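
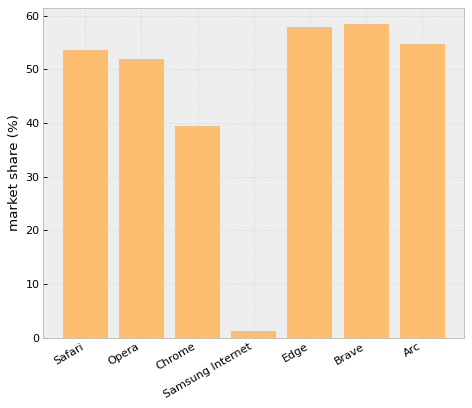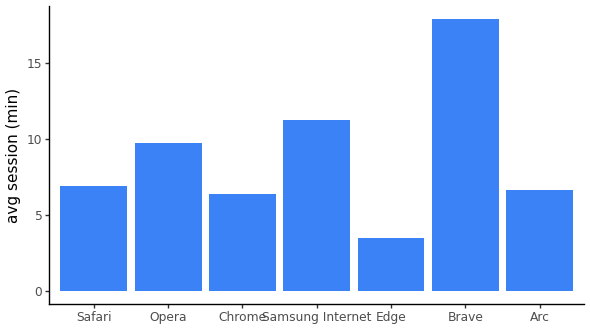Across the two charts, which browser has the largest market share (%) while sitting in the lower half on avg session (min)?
Chart 2 median avg session (min) ≈ 6; below-median browsers: Chrome, Edge, Arc. Among those, Edge has the highest market share (%) (≈ 60).

Edge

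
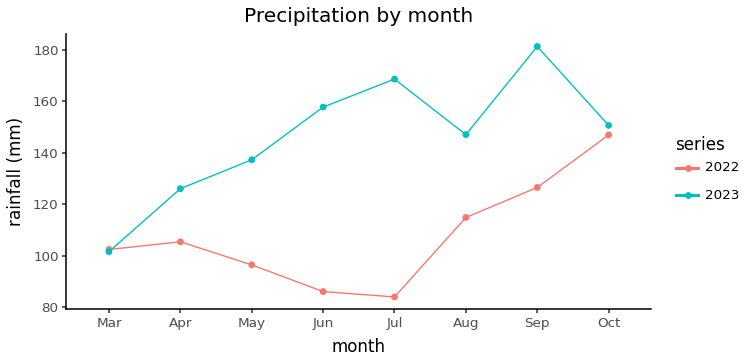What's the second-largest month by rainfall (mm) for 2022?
Top 3 for 2022: Oct ≈ 150, Sep ≈ 130, Aug ≈ 110.

Sep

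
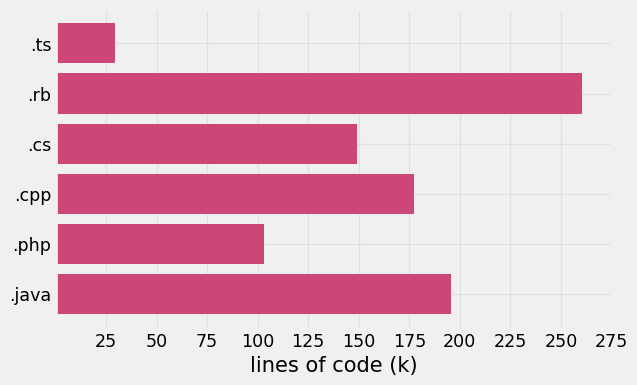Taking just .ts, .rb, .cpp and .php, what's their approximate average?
(25 + 250 + 175 + 100) / 4 ≈ 138.

≈ 138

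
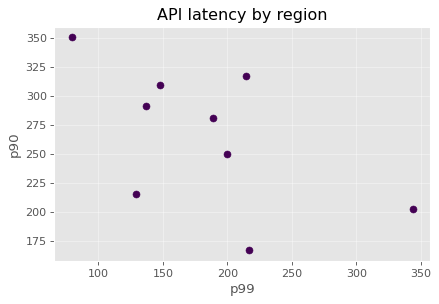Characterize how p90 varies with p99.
negative, moderate

Points are negatively correlated; moderate (|r| ≈ 0.6).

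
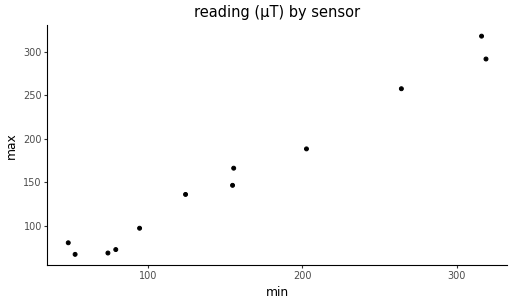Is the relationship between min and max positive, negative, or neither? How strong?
Points are positively correlated; strong (|r| ≈ 1.0).

positive, strong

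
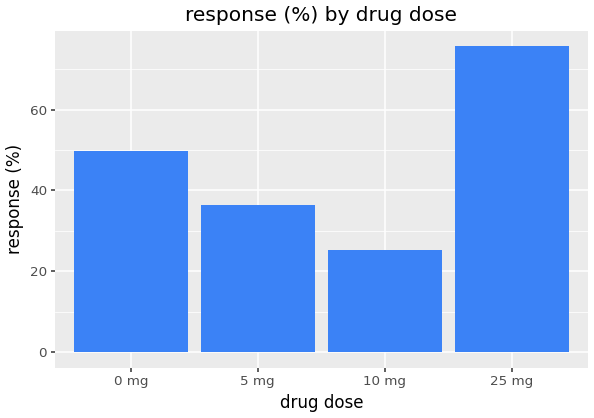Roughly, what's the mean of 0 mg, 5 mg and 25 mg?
≈ 57

(50 + 40 + 80) / 3 ≈ 57.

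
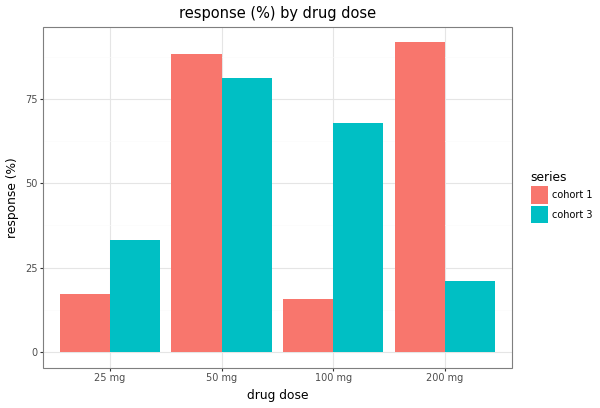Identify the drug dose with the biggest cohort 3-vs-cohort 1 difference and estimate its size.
200 mg: cohort 3 ≈ 20, cohort 1 ≈ 90 → gap ≈ 70. Next-largest (100 mg) is only ≈ 50.

200 mg, ≈ 70 %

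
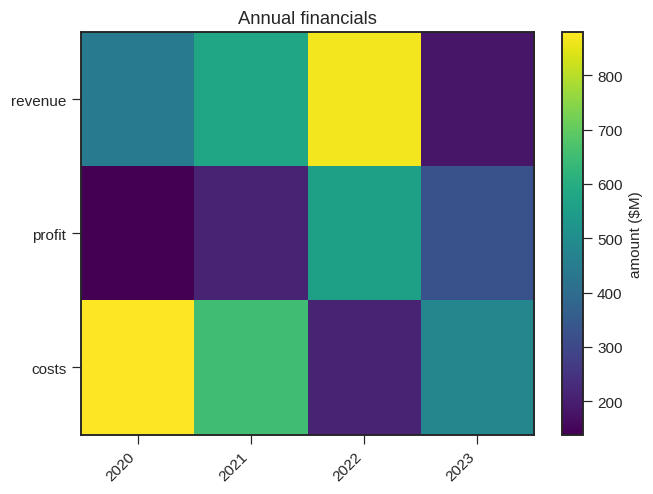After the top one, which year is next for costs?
2021

Top 3 for costs: 2020 ≈ 900, 2021 ≈ 700, 2023 ≈ 500.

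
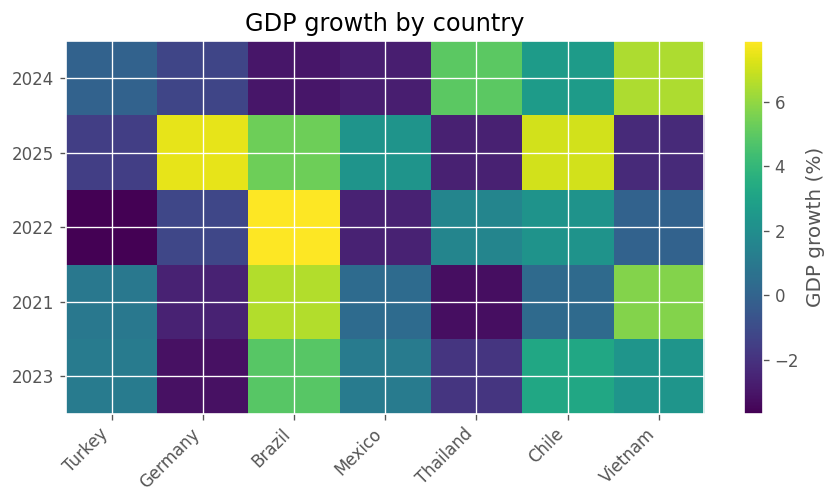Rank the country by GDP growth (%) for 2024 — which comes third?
Top 4 for 2024: Vietnam ≈ 6, Thailand ≈ 5, Chile ≈ 3, Turkey ≈ 0.

Chile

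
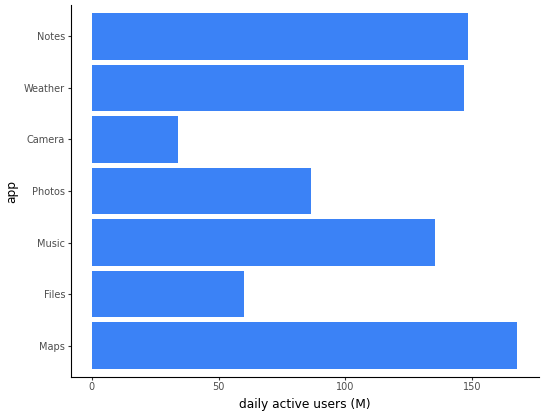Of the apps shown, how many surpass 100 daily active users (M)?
4

Above 100: Maps, Music, Weather, Notes.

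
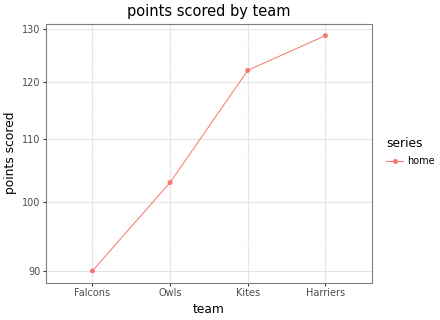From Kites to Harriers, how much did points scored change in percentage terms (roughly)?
≈ +8.3%

Kites ≈ 120, Harriers ≈ 130; (130 − 120) / 120 ≈ +8.3%.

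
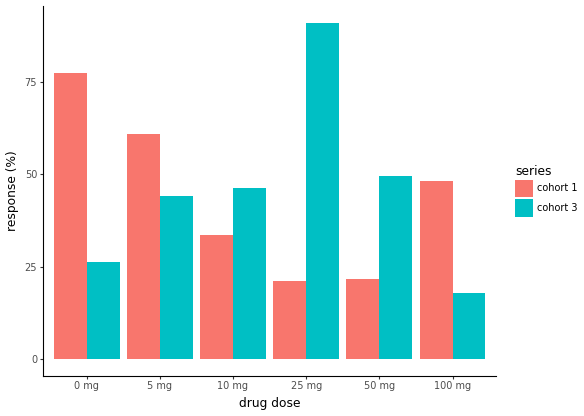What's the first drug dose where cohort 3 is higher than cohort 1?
10 mg

5 mg: cohort 3 ≈ 40 vs cohort 1 ≈ 60 (not yet); 10 mg: cohort 3 ≈ 50 vs cohort 1 ≈ 30 (first crossover).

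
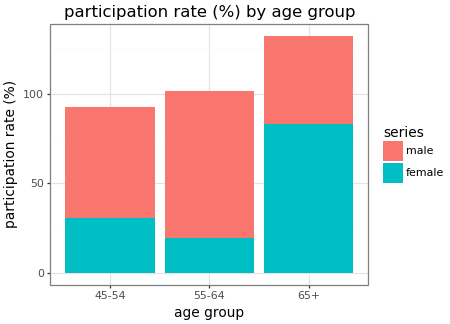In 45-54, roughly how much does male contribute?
male top ≈ 100, bottom ≈ 40; segment ≈ 60.

≈ 60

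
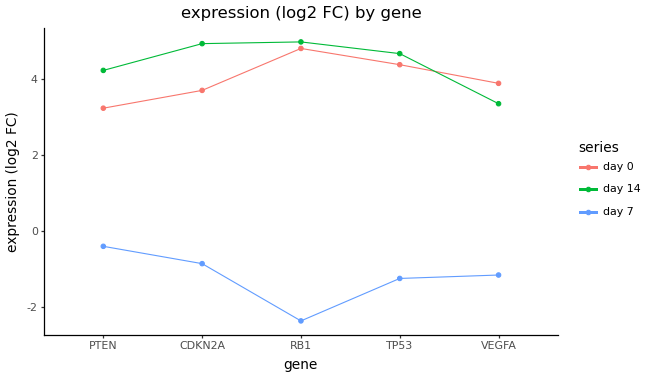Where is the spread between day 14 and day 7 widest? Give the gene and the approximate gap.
RB1, ≈ 7 log2 FC

RB1: day 14 ≈ 5, day 7 ≈ -2 → gap ≈ 7. Next-largest (TP53) is only ≈ 6.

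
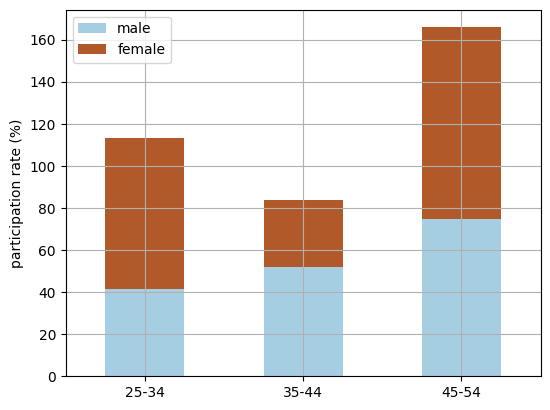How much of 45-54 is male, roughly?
≈ 80

male top ≈ 80, bottom ≈ 0; segment ≈ 80.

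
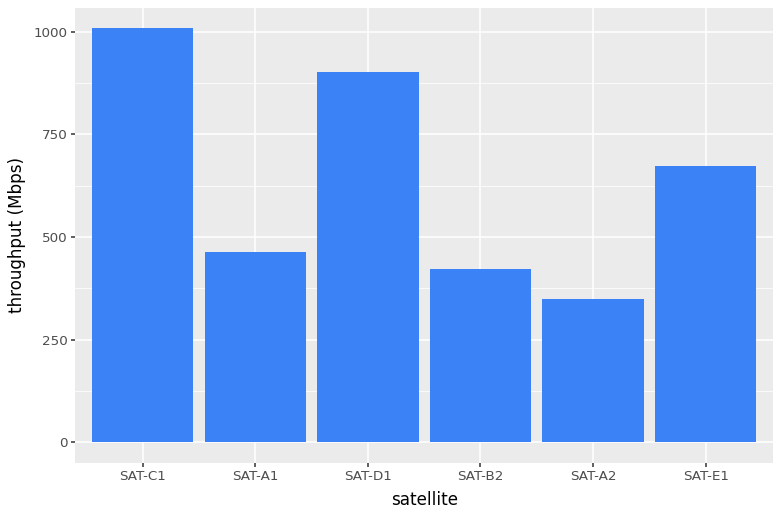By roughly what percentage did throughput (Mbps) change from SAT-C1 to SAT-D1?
SAT-C1 ≈ 1000, SAT-D1 ≈ 900; (900 − 1000) / 1000 ≈ -10%.

≈ -10%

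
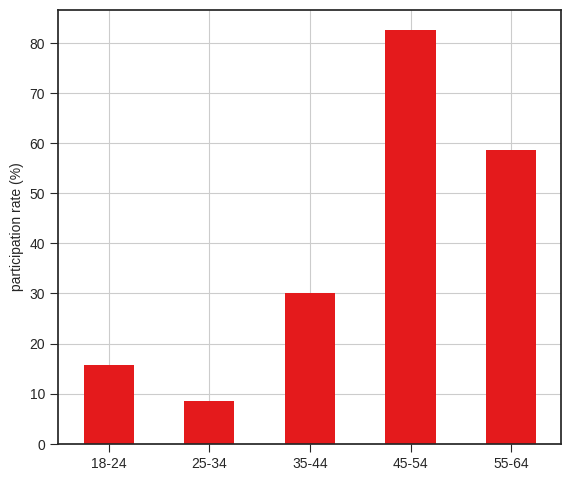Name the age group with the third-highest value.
35-44

Top 4: 45-54 ≈ 80, 55-64 ≈ 60, 35-44 ≈ 30, 18-24 ≈ 20.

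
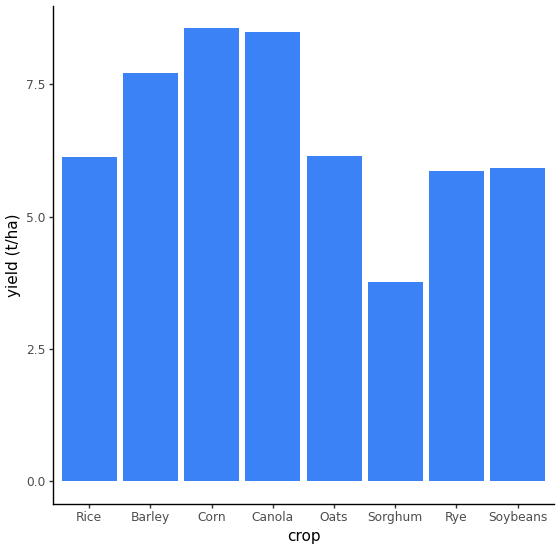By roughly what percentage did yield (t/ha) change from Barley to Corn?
≈ +12.5%

Barley ≈ 8, Corn ≈ 9; (9 − 8) / 8 ≈ +12.5%.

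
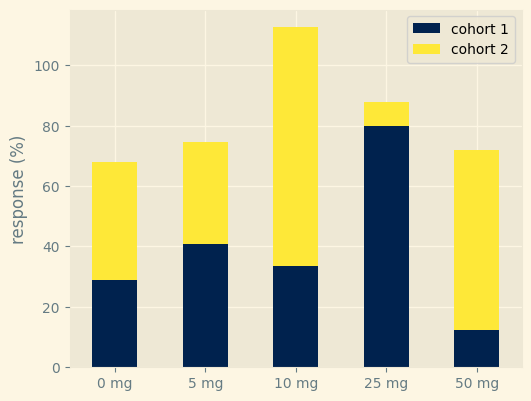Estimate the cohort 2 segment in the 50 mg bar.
≈ 60

cohort 2 top ≈ 70, bottom ≈ 10; segment ≈ 60.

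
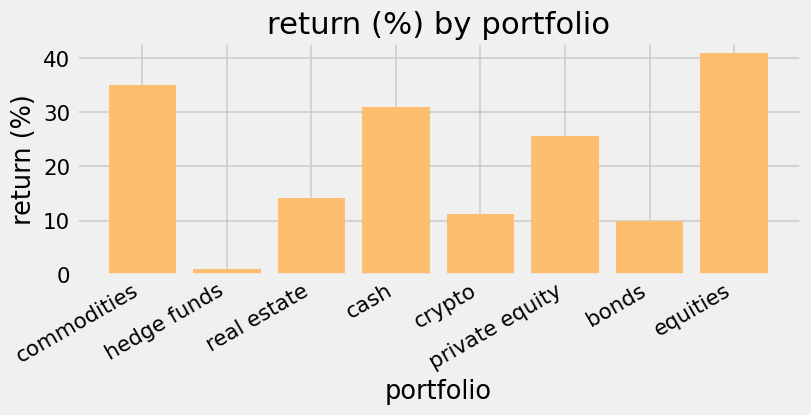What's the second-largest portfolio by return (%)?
Top 3: equities ≈ 40, commodities ≈ 35, cash ≈ 30.

commodities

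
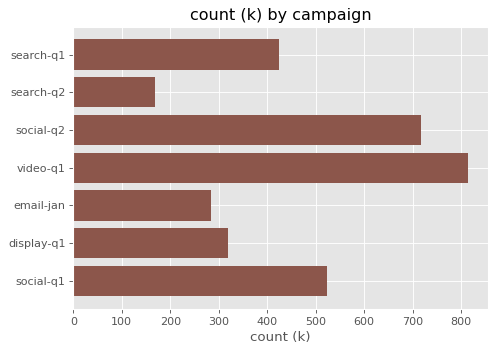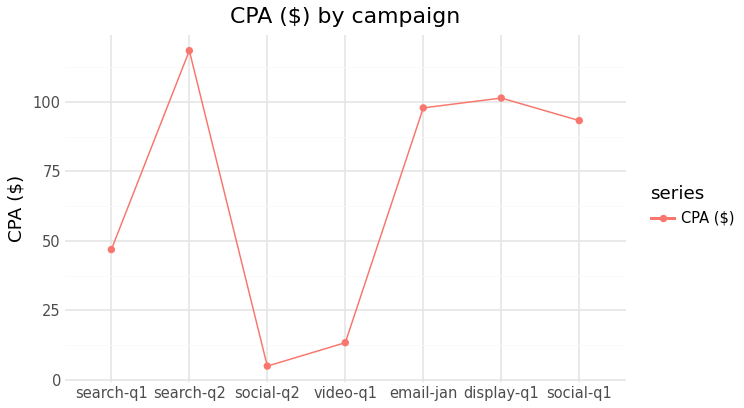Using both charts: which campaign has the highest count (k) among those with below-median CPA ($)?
Chart 2 median CPA ($) ≈ 100; below-median campaigns: search-q1, social-q2, video-q1. Among those, video-q1 has the highest count (k) (≈ 800).

video-q1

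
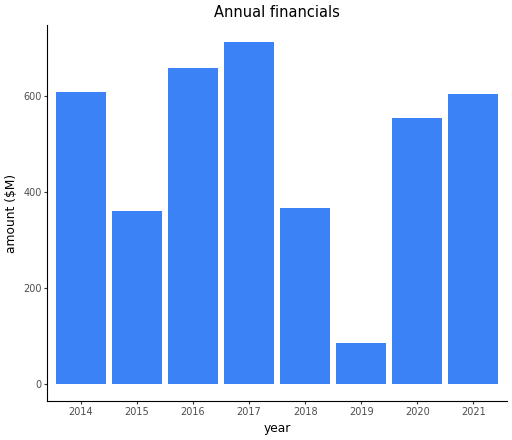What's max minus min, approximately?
Max 2017 ≈ 700, min 2019 ≈ 100; range ≈ 600.

≈ 600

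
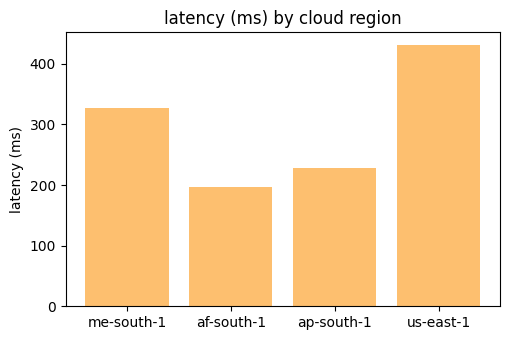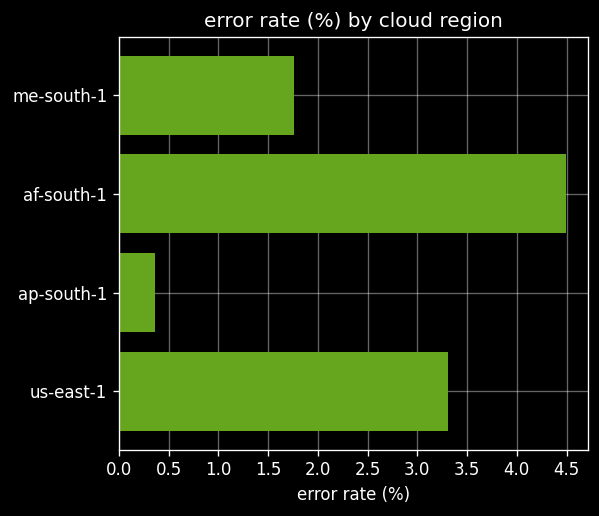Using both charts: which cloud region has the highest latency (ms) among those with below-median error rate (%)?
Chart 2 median error rate (%) ≈ 2.5; below-median cloud regions: me-south-1, ap-south-1. Among those, me-south-1 has the highest latency (ms) (≈ 350).

me-south-1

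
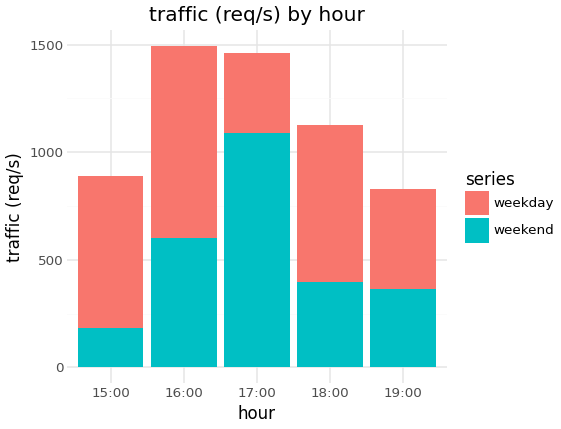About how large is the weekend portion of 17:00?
weekend top ≈ 1000, bottom ≈ 0; segment ≈ 1000.

≈ 1000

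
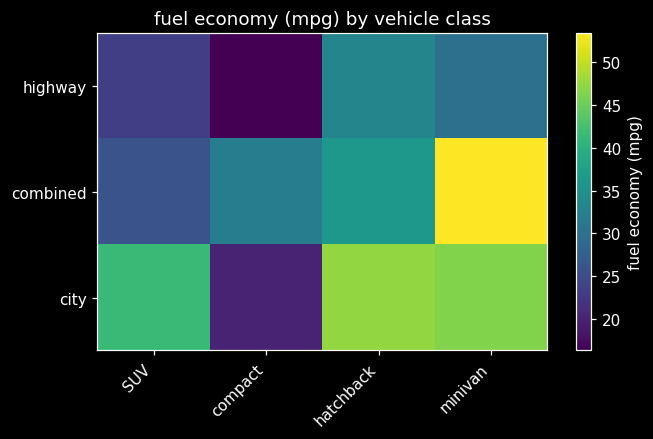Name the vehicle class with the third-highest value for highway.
SUV

Top 4 for highway: hatchback ≈ 35, minivan ≈ 30, SUV ≈ 25, compact ≈ 15.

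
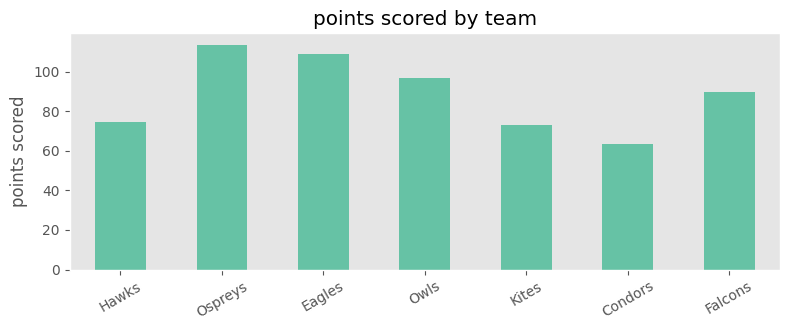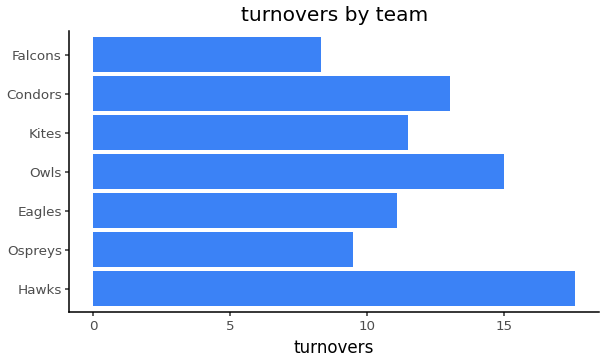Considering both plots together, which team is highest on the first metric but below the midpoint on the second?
Chart 2 median turnovers ≈ 12; below-median teams: Ospreys, Eagles, Falcons. Among those, Ospreys has the highest points scored (≈ 120).

Ospreys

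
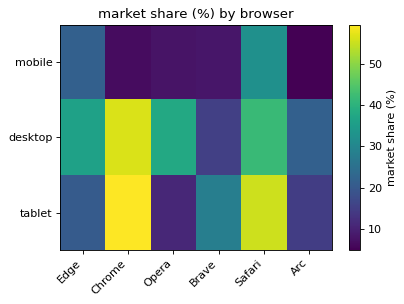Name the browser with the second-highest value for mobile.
Edge

Top 3 for mobile: Safari ≈ 30, Edge ≈ 20, Brave ≈ 10.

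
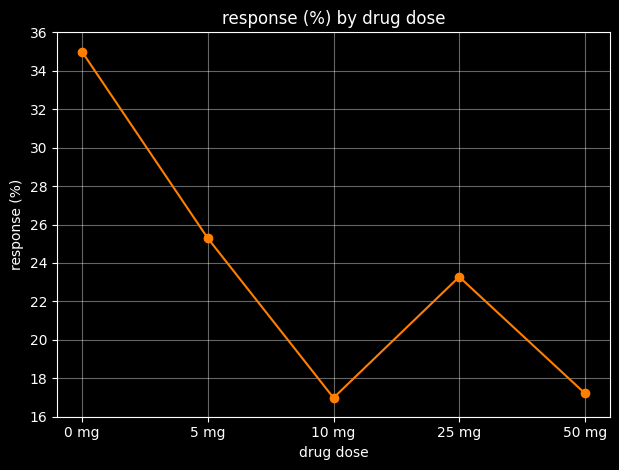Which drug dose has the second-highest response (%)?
Top 3: 0 mg ≈ 34, 5 mg ≈ 26, 25 mg ≈ 24.

5 mg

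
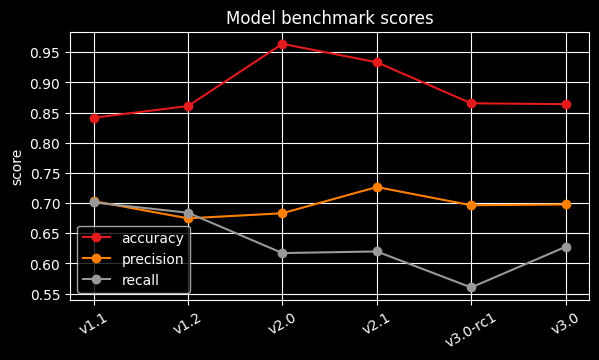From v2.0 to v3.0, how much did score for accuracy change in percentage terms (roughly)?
v2.0 ≈ 0.95, v3.0 ≈ 0.85; (0.85 − 0.95) / 0.95 ≈ -10.5%.

≈ -10.5%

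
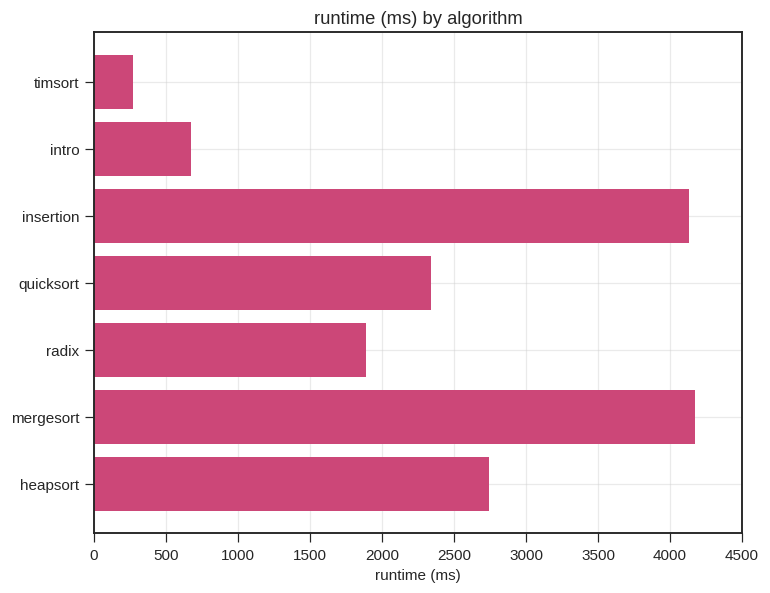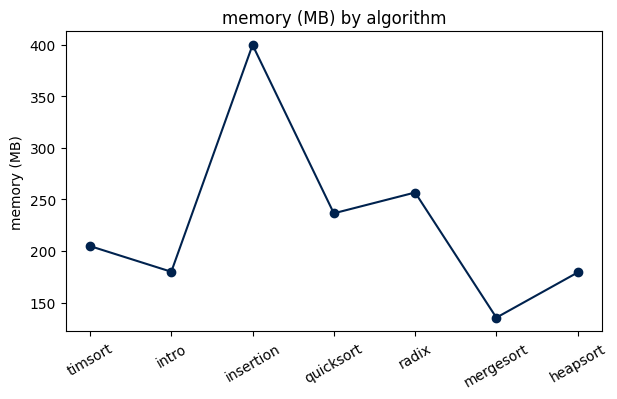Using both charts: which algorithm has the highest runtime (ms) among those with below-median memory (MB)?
mergesort

Chart 2 median memory (MB) ≈ 200; below-median algorithms: intro, mergesort, heapsort. Among those, mergesort has the highest runtime (ms) (≈ 4000).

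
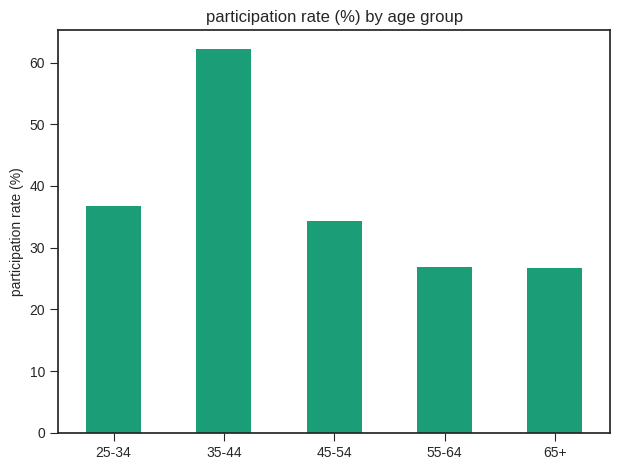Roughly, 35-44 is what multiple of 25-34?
35-44 ≈ 60, 25-34 ≈ 40; 60/40 ≈ 1.5.

≈ 1.5×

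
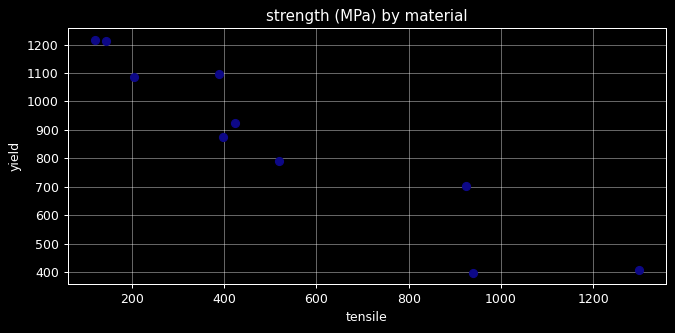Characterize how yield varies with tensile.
negative, strong

Points are negatively correlated; strong (|r| ≈ 0.9).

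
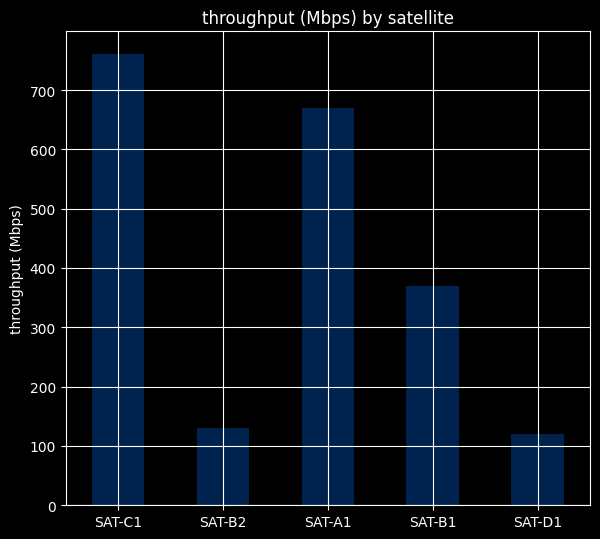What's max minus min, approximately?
≈ 700

Max SAT-C1 ≈ 800, min SAT-D1 ≈ 100; range ≈ 700.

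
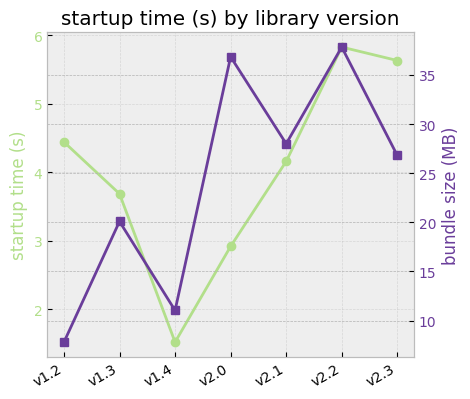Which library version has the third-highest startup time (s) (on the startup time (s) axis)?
v1.2

Top 4 (on the startup time (s) axis): v2.2 ≈ 6.0, v2.3 ≈ 5.5, v1.2 ≈ 4.5, v2.1 ≈ 4.0.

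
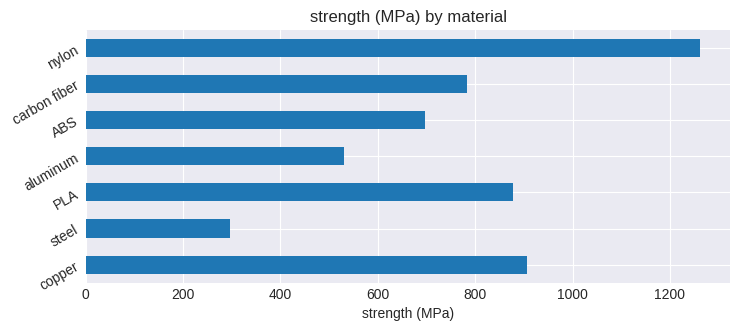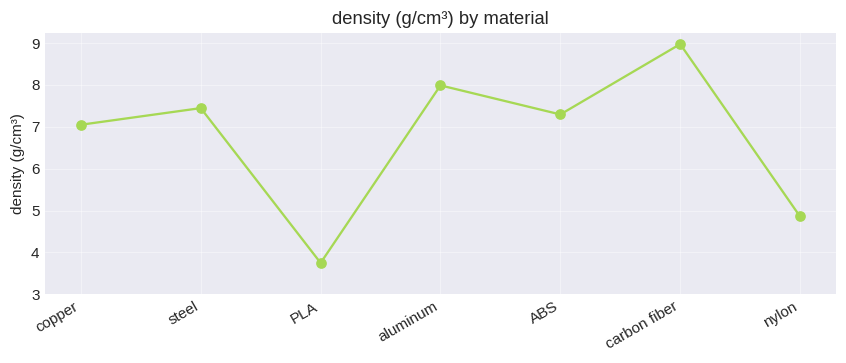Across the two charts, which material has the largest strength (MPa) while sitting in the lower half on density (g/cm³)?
Chart 2 median density (g/cm³) ≈ 7; below-median materials: copper, PLA, nylon. Among those, nylon has the highest strength (MPa) (≈ 1200).

nylon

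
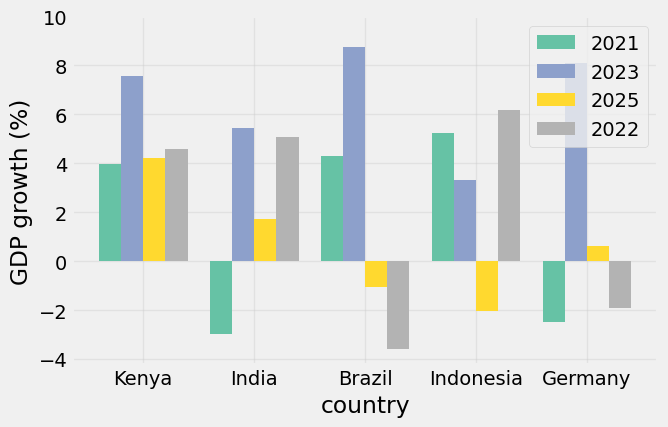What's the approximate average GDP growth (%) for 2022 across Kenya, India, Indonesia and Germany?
≈ 4

(4 + 6 + 6 + -2) / 4 ≈ 4.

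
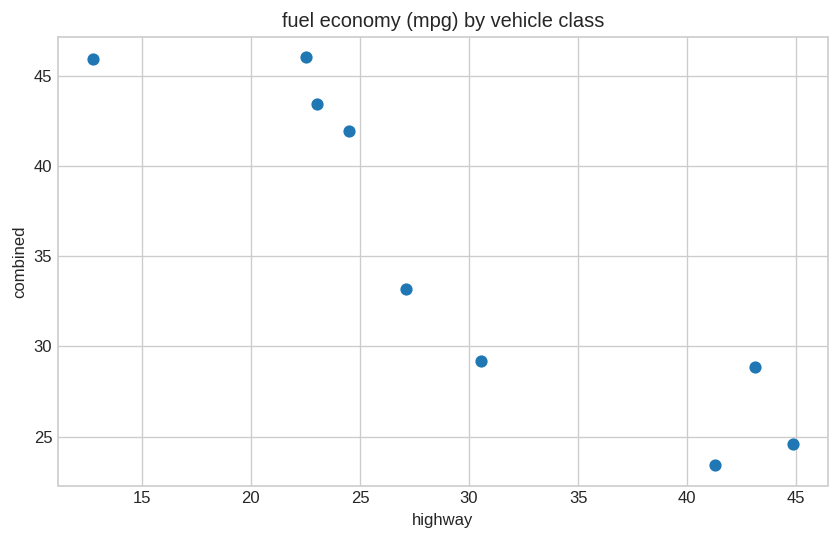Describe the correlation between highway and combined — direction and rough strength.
Points are negatively correlated; strong (|r| ≈ 0.9).

negative, strong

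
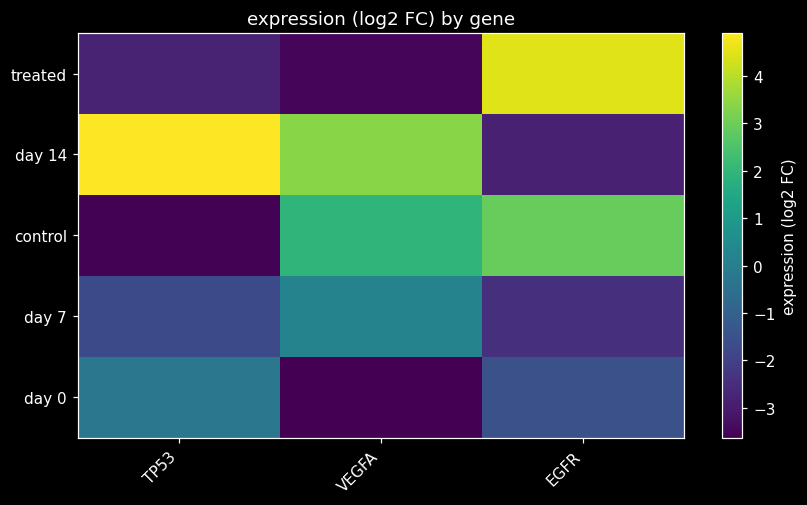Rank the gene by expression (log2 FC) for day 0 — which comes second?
Top 3 for day 0: TP53 ≈ 0, EGFR ≈ -2, VEGFA ≈ -4.

EGFR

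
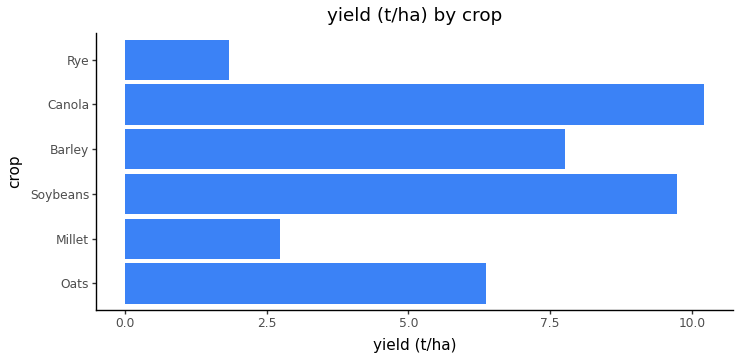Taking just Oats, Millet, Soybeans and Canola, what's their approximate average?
≈ 7

(6 + 3 + 10 + 10) / 4 ≈ 7.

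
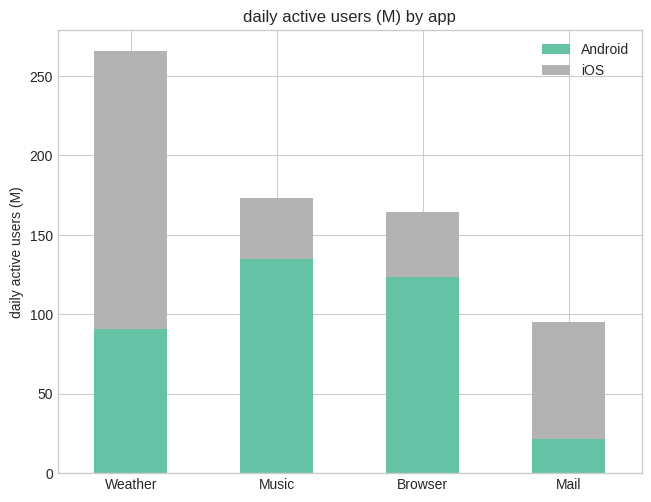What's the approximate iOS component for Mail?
iOS top ≈ 100, bottom ≈ 25; segment ≈ 75.

≈ 75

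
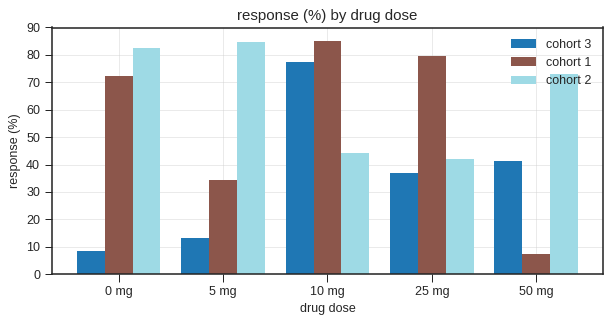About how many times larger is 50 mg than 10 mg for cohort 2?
50 mg ≈ 70, 10 mg ≈ 40; 70/40 ≈ 1.75.

≈ 1.75×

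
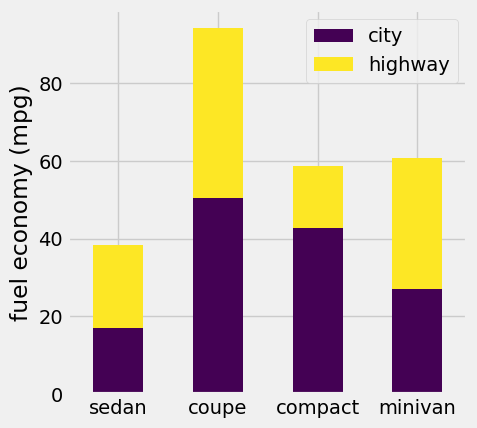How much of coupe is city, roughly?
≈ 50

city top ≈ 50, bottom ≈ 0; segment ≈ 50.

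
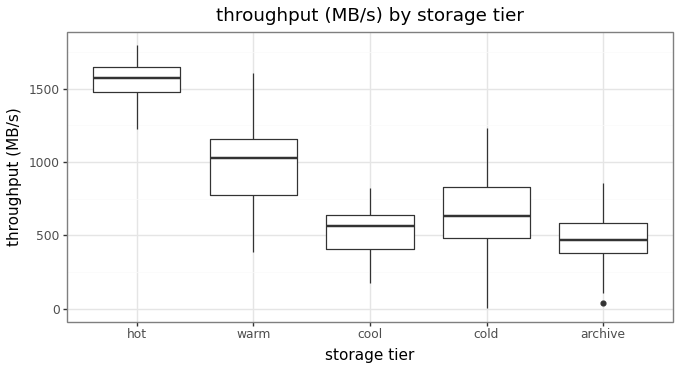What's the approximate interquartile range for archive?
≈ 200

Q3 ≈ 600, Q1 ≈ 400; IQR ≈ 200.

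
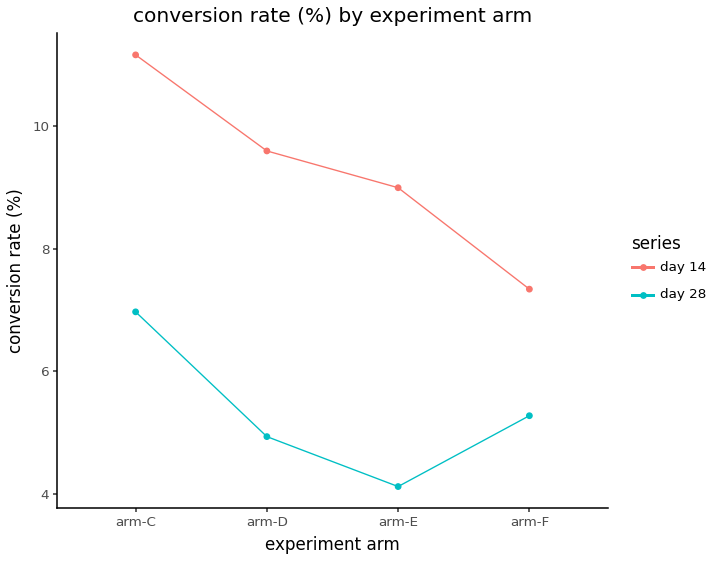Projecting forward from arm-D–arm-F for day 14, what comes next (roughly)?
Last three: 10, 9, 7 → slope ≈ -1.5/step → next ≈ 5.5.

≈ 5.5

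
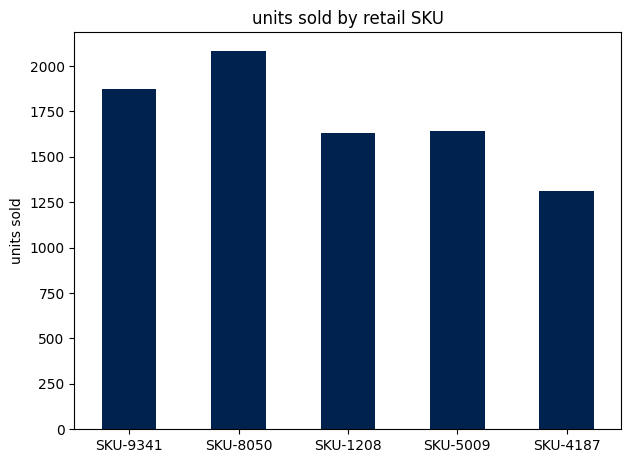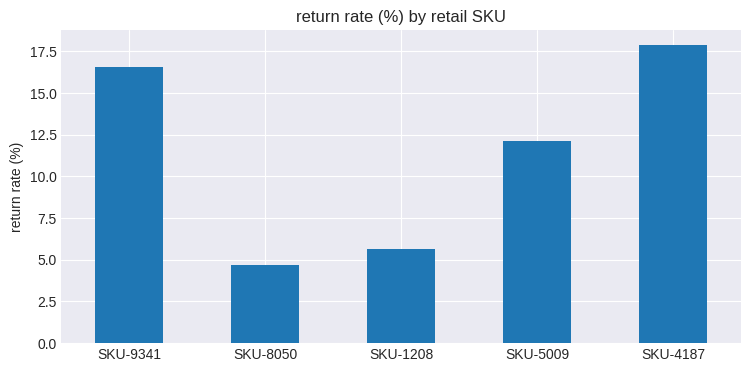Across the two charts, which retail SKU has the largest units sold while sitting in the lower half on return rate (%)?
Chart 2 median return rate (%) ≈ 12; below-median retail SKUs: SKU-8050, SKU-1208. Among those, SKU-8050 has the highest units sold (≈ 2000).

SKU-8050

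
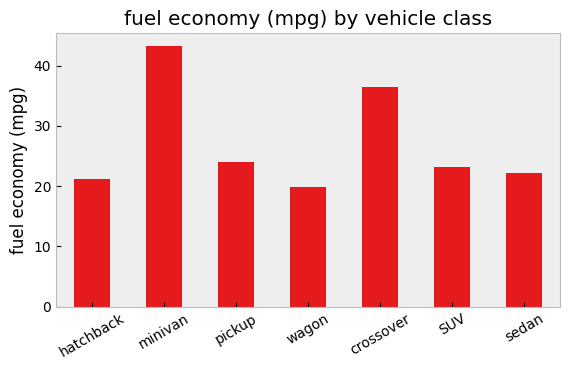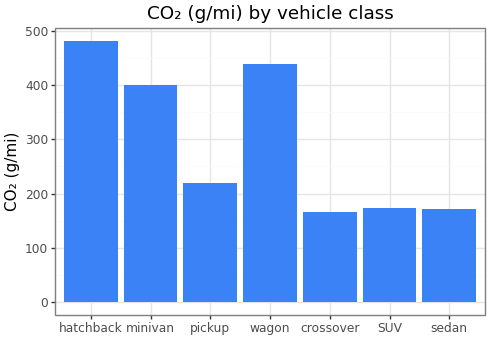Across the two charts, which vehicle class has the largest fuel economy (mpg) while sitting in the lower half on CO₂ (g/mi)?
Chart 2 median CO₂ (g/mi) ≈ 200; below-median vehicle classes: crossover, SUV, sedan. Among those, crossover has the highest fuel economy (mpg) (≈ 35).

crossover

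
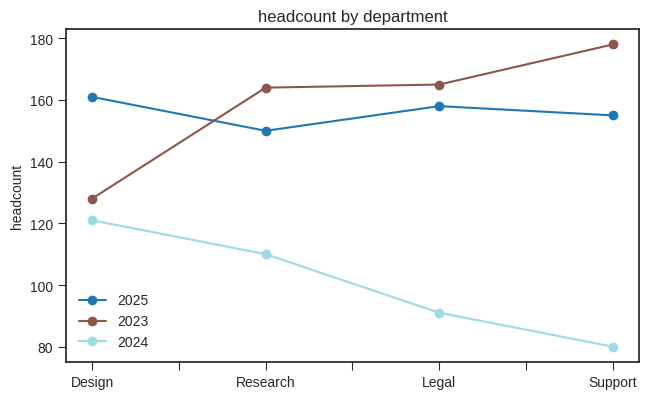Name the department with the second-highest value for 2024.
Research

Top 3 for 2024: Design ≈ 120, Research ≈ 110, Legal ≈ 90.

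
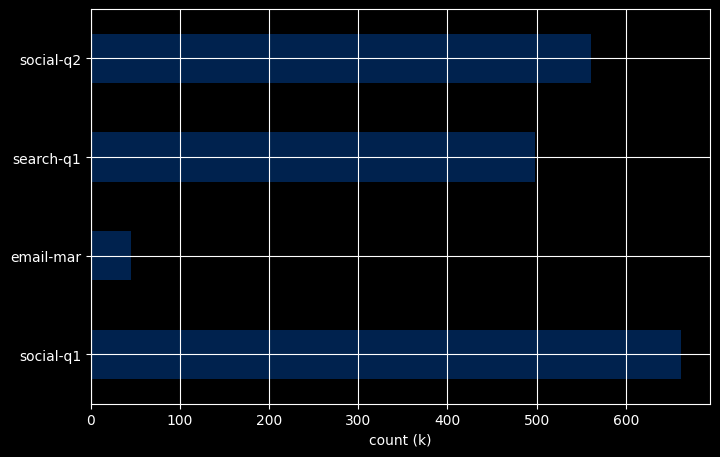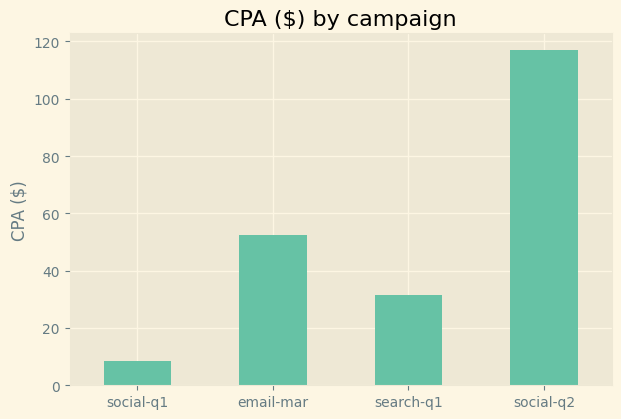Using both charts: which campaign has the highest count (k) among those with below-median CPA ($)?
Chart 2 median CPA ($) ≈ 40; below-median campaigns: social-q1, search-q1. Among those, social-q1 has the highest count (k) (≈ 700).

social-q1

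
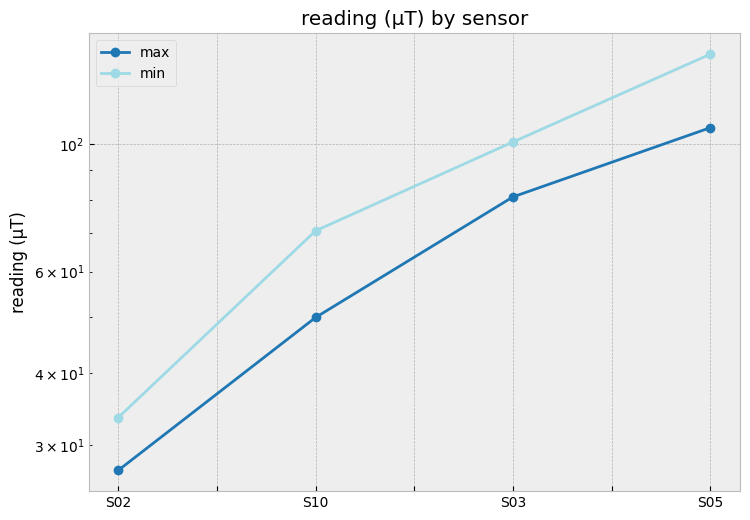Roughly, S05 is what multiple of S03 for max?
S05 ≈ 110, S03 ≈ 80; 110/80 ≈ 1.38.

≈ 1.38×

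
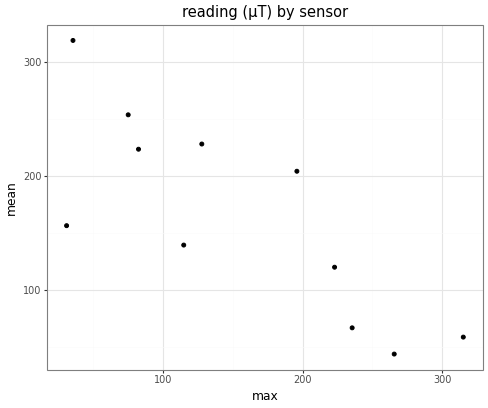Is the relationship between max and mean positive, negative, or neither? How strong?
negative, strong

Points are negatively correlated; strong (|r| ≈ 0.8).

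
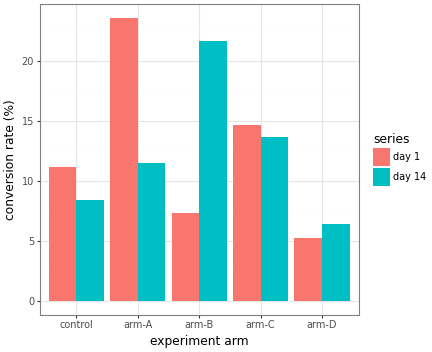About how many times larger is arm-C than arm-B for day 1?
≈ 1.75×

arm-C ≈ 14, arm-B ≈ 8; 14/8 ≈ 1.75.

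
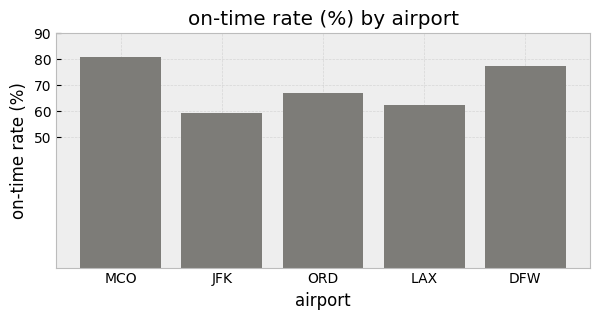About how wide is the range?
≈ 20

Max MCO ≈ 80, min JFK ≈ 60; range ≈ 20.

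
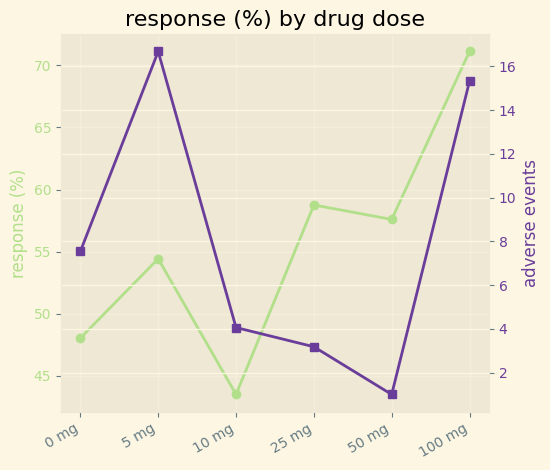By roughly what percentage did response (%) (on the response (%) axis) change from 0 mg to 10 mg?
0 mg ≈ 50, 10 mg ≈ 45; (45 − 50) / 50 ≈ -10%.

≈ -10%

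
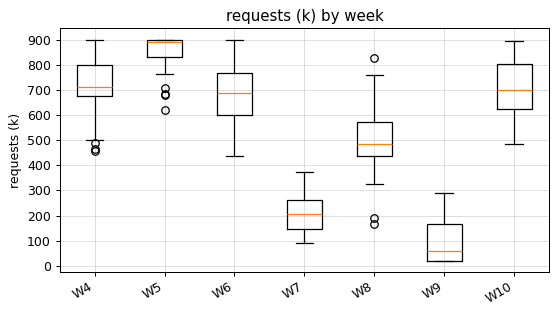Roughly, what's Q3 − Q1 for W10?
≈ 200

Q3 ≈ 800, Q1 ≈ 600; IQR ≈ 200.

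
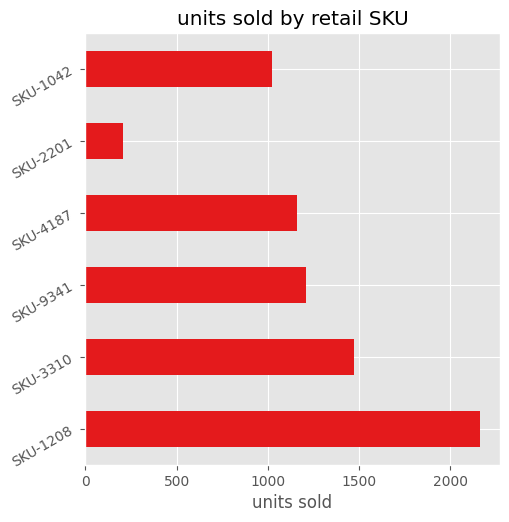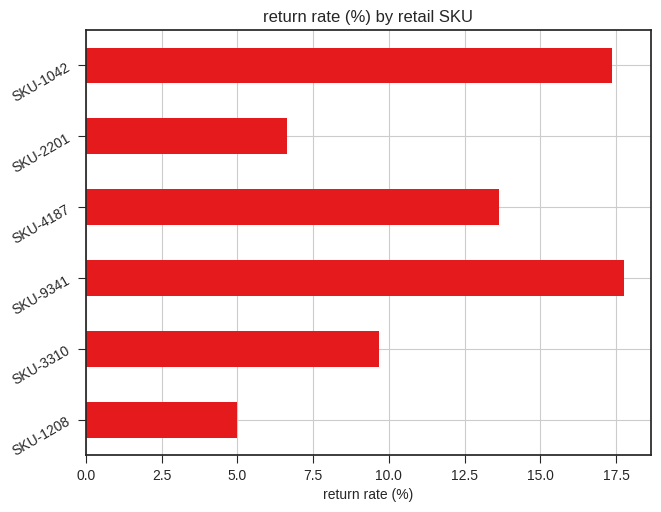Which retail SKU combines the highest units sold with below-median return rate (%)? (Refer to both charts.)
Chart 2 median return rate (%) ≈ 12; below-median retail SKUs: SKU-1208, SKU-3310, SKU-2201. Among those, SKU-1208 has the highest units sold (≈ 2200).

SKU-1208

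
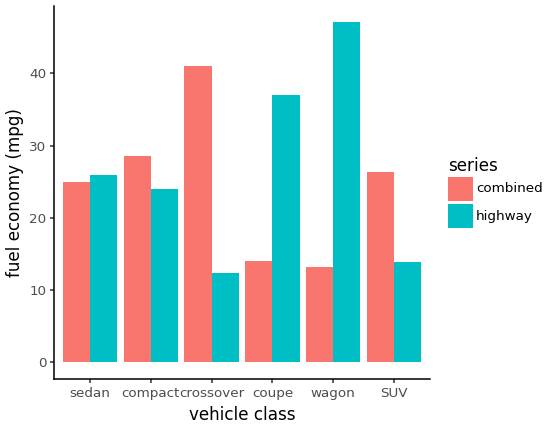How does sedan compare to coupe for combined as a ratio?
sedan ≈ 25, coupe ≈ 15; 25/15 ≈ 1.67.

≈ 1.67×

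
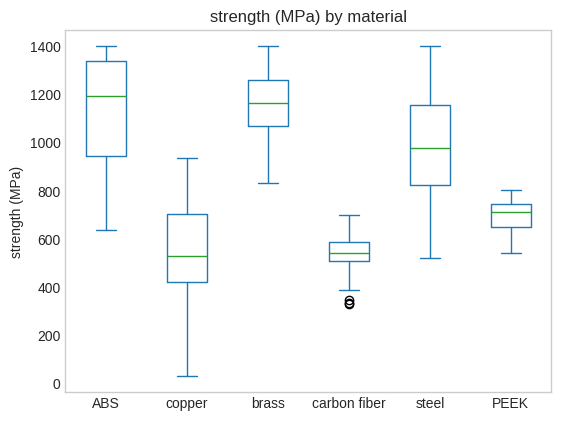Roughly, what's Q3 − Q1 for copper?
Q3 ≈ 700, Q1 ≈ 400; IQR ≈ 300.

≈ 300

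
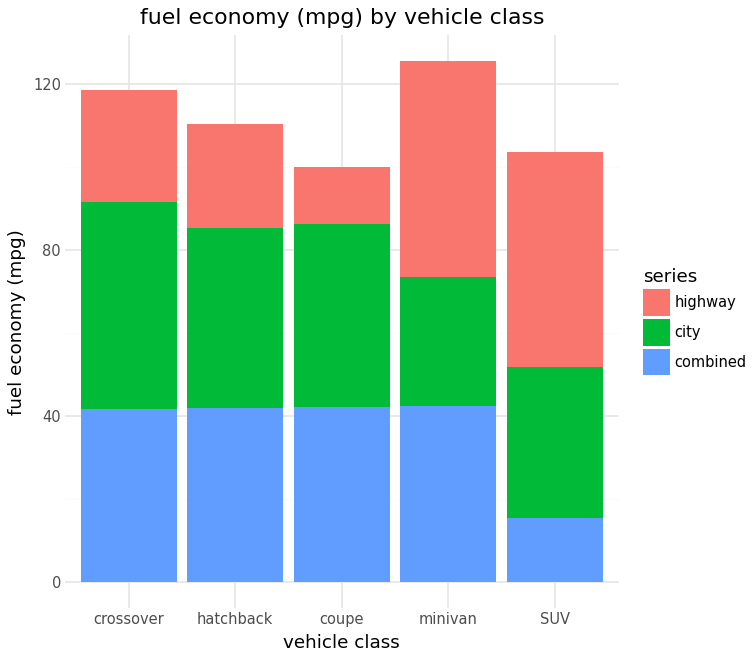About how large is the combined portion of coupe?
≈ 40

combined top ≈ 40, bottom ≈ 0; segment ≈ 40.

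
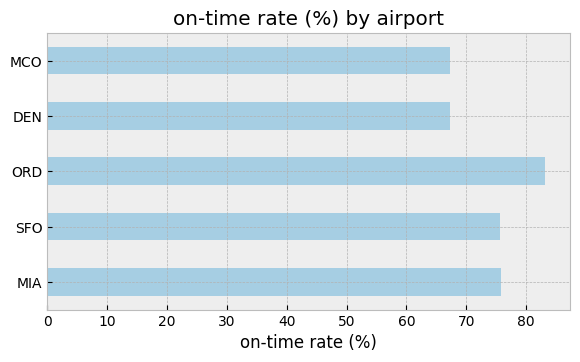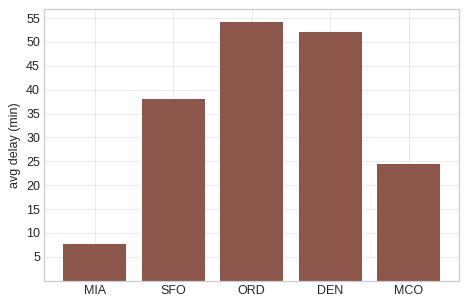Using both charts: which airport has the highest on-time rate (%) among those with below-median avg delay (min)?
Chart 2 median avg delay (min) ≈ 40; below-median airports: MIA, MCO. Among those, MIA has the highest on-time rate (%) (≈ 80).

MIA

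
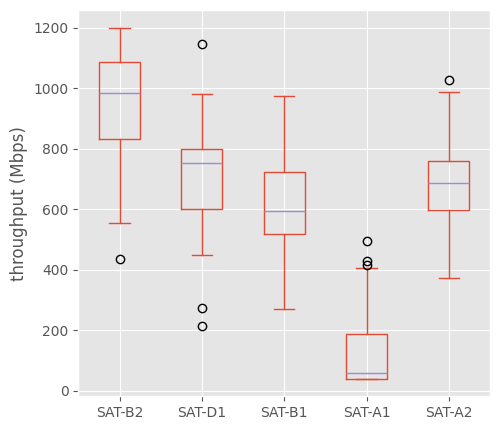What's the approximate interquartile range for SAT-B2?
≈ 300

Q3 ≈ 1100, Q1 ≈ 800; IQR ≈ 300.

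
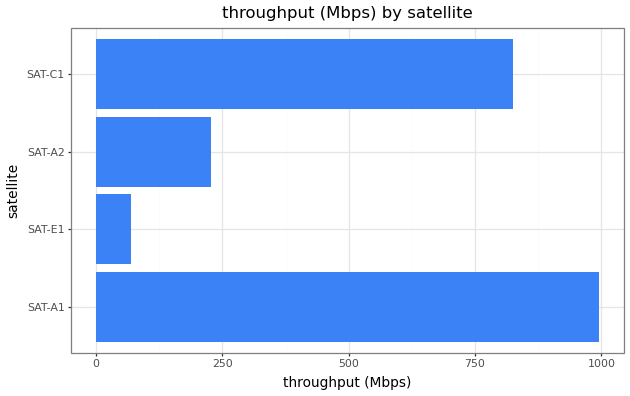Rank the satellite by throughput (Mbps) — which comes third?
Top 4: SAT-A1 ≈ 1000, SAT-C1 ≈ 800, SAT-A2 ≈ 200, SAT-E1 ≈ 100.

SAT-A2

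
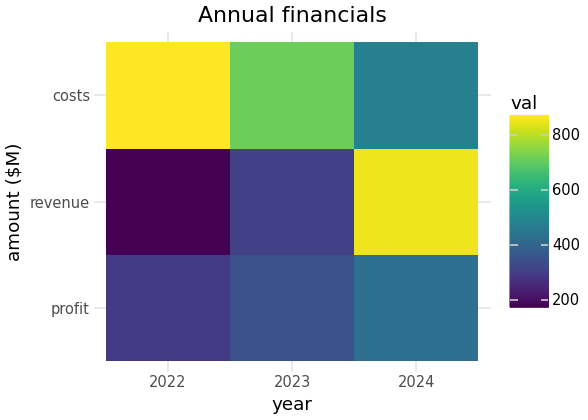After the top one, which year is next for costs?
2023

Top 3 for costs: 2022 ≈ 900, 2023 ≈ 700, 2024 ≈ 500.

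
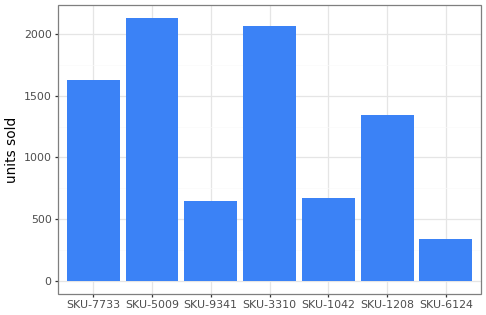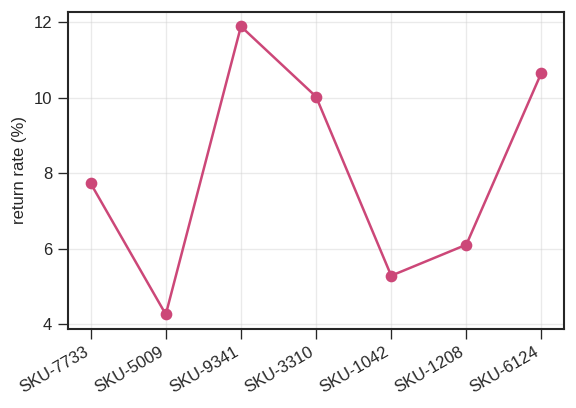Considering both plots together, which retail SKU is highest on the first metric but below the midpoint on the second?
SKU-5009

Chart 2 median return rate (%) ≈ 8; below-median retail SKUs: SKU-5009, SKU-1042, SKU-1208. Among those, SKU-5009 has the highest units sold (≈ 2200).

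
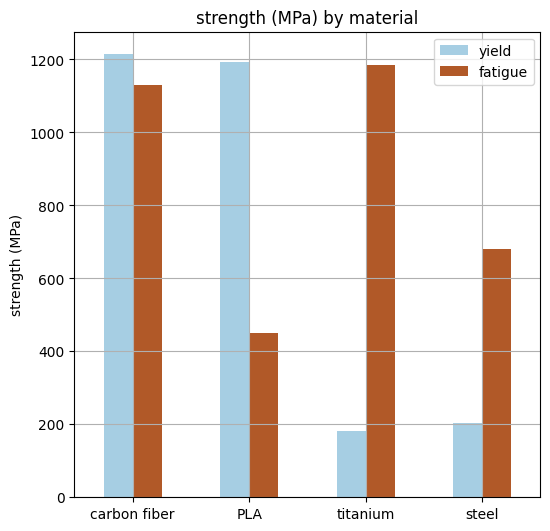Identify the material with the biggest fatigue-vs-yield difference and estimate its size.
titanium, ≈ 1000 MPa

titanium: fatigue ≈ 1200, yield ≈ 200 → gap ≈ 1000. Next-largest (PLA) is only ≈ 800.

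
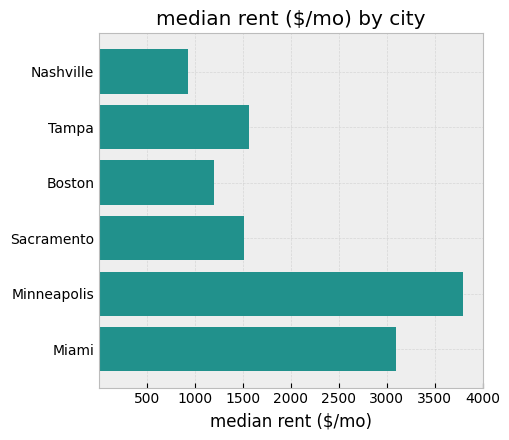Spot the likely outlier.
Minneapolis

Minneapolis ≈ 4000; the rest sit between ≈ 1000 and ≈ 3000.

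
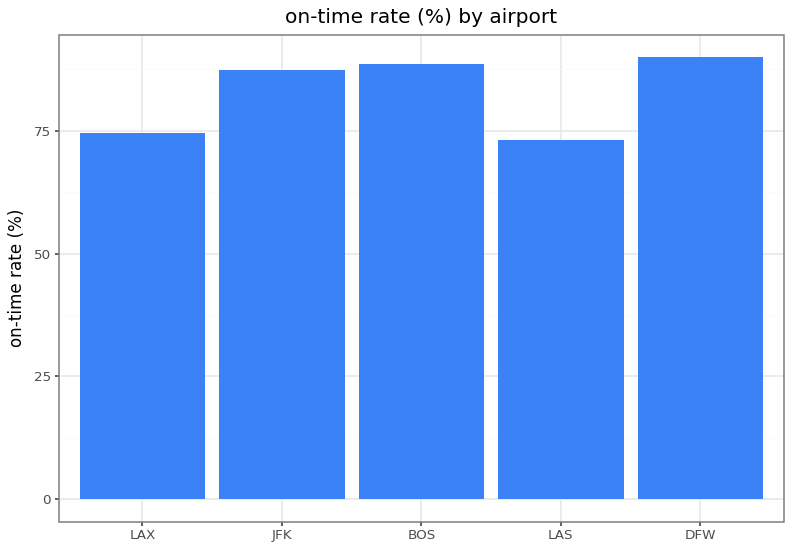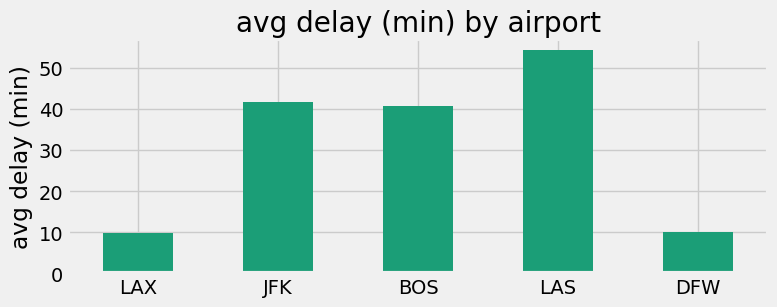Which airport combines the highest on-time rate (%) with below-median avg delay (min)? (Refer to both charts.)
Chart 2 median avg delay (min) ≈ 40; below-median airports: LAX, DFW. Among those, DFW has the highest on-time rate (%) (≈ 90).

DFW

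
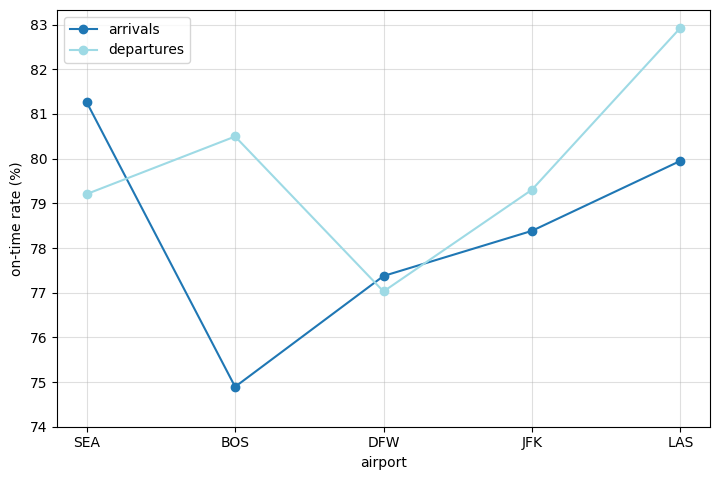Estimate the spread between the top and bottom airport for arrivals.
Max SEA ≈ 81, min BOS ≈ 75; range ≈ 6.

≈ 6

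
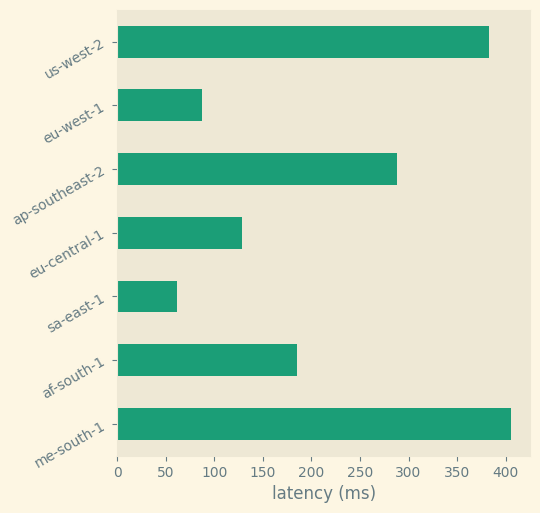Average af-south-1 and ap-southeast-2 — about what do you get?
(200 + 300) / 2 ≈ 250.

≈ 250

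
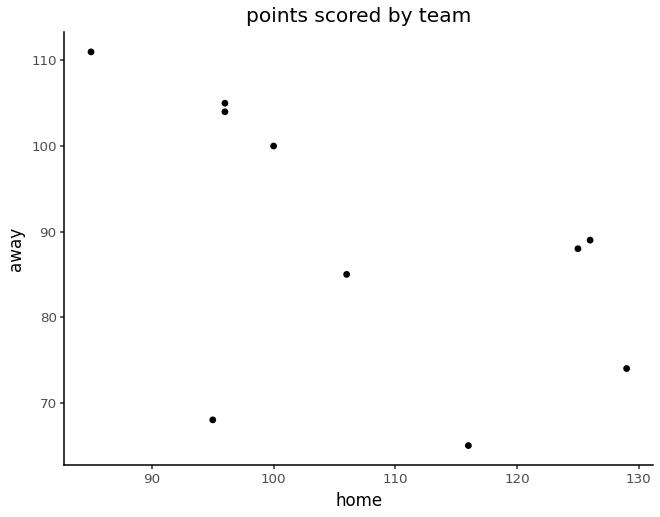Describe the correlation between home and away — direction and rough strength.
negative, moderate

Points are negatively correlated; moderate (|r| ≈ 0.5).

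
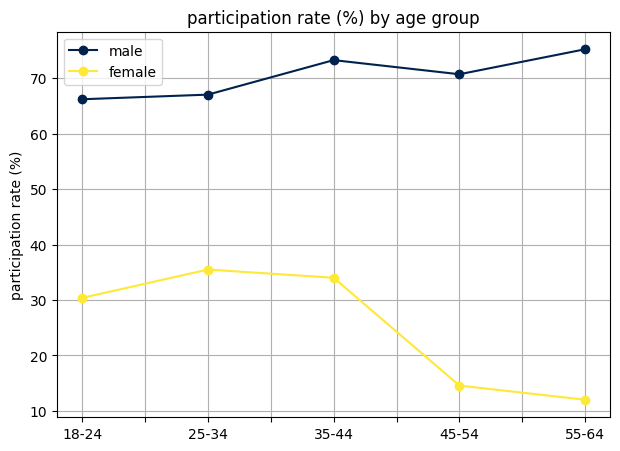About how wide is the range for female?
≈ 30

Max 25-34 ≈ 40, min 55-64 ≈ 10; range ≈ 30.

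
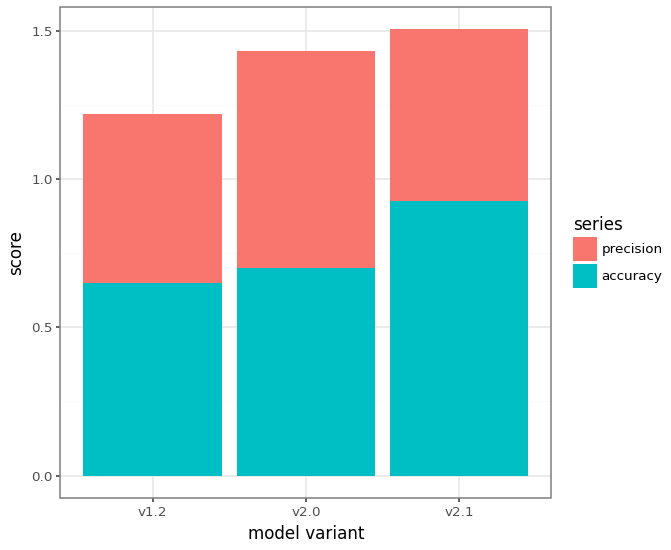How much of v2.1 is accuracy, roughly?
≈ 1.0

accuracy top ≈ 1.0, bottom ≈ 0.0; segment ≈ 1.0.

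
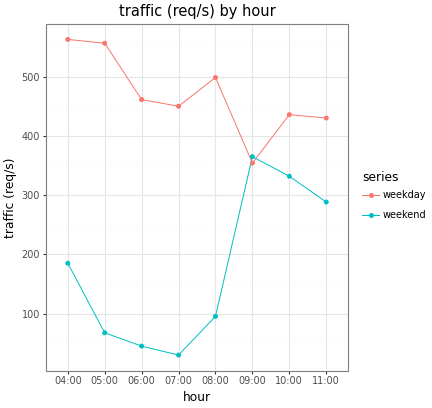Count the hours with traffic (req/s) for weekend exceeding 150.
4

Above 150: 04:00, 09:00, 10:00, 11:00.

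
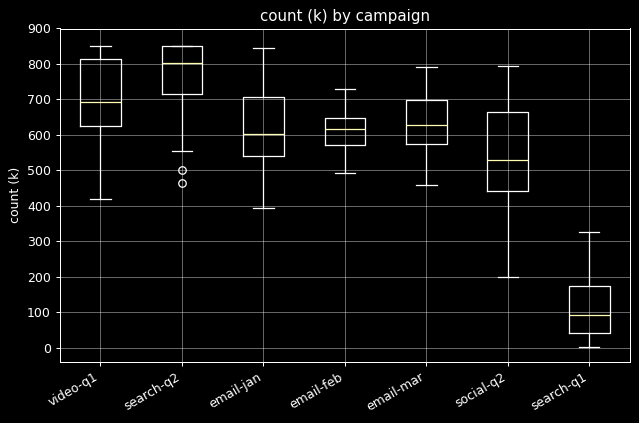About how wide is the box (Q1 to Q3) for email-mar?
≈ 100

Q3 ≈ 700, Q1 ≈ 600; IQR ≈ 100.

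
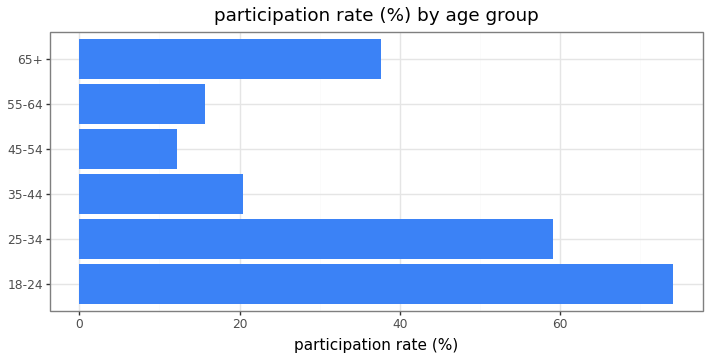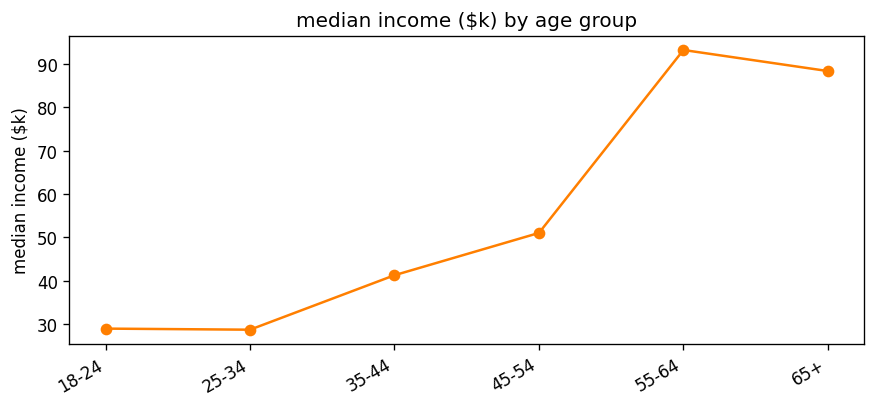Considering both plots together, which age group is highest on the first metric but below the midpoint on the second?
Chart 2 median median income ($k) ≈ 50; below-median age groups: 18-24, 25-34, 35-44. Among those, 18-24 has the highest participation rate (%) (≈ 70).

18-24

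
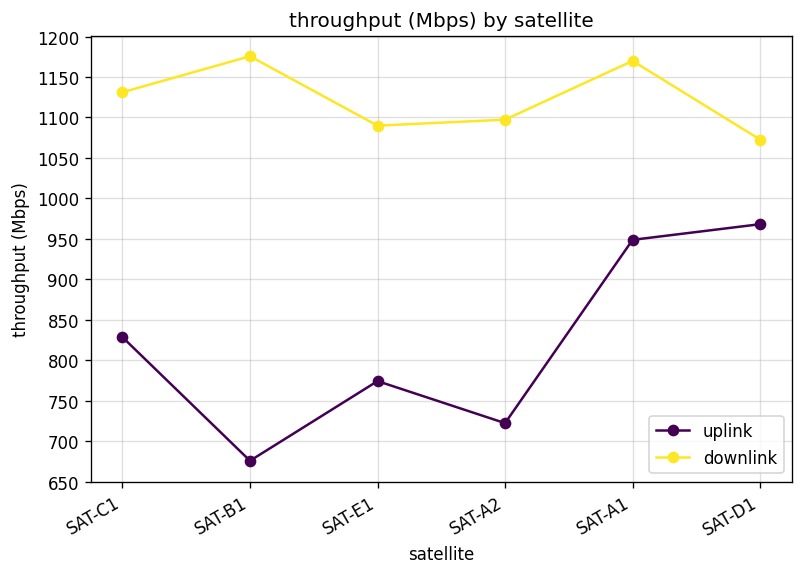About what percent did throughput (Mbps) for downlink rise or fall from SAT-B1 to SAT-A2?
≈ -8.3%

SAT-B1 ≈ 1200, SAT-A2 ≈ 1100; (1100 − 1200) / 1200 ≈ -8.3%.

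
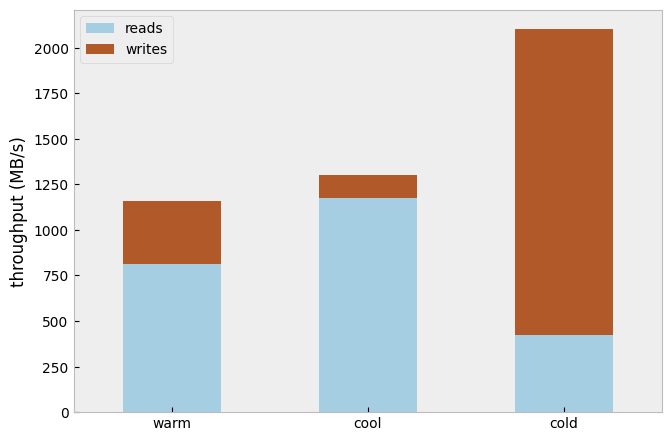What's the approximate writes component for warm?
≈ 400

writes top ≈ 1200, bottom ≈ 800; segment ≈ 400.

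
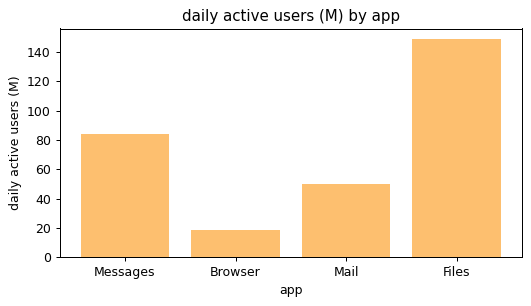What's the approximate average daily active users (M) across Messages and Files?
≈ 110

(80 + 140) / 2 ≈ 110.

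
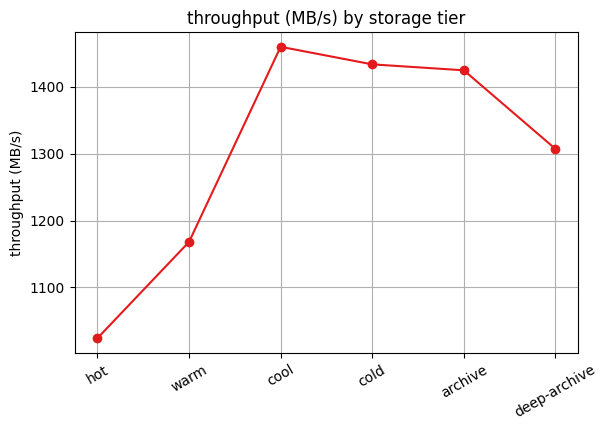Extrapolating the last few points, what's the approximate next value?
Last three: 1450, 1400, 1300 → slope ≈ -75/step → next ≈ 1225.

≈ 1225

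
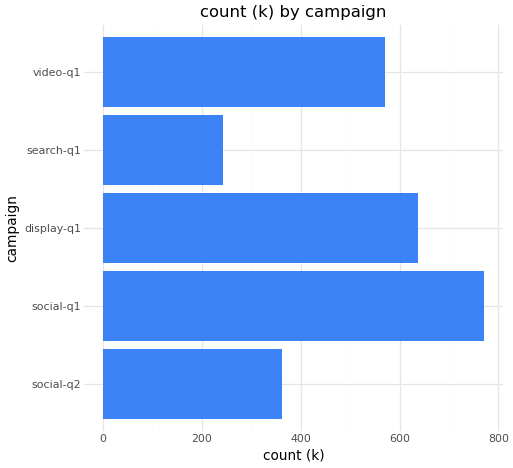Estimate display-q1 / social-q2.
display-q1 ≈ 600, social-q2 ≈ 400; 600/400 ≈ 1.5.

≈ 1.5×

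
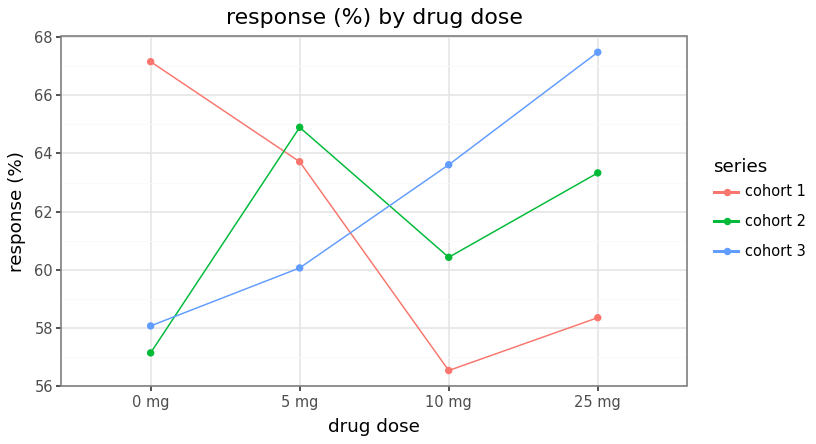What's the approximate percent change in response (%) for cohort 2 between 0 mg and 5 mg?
≈ +14%

0 mg ≈ 57, 5 mg ≈ 65; (65 − 57) / 57 ≈ +14%.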